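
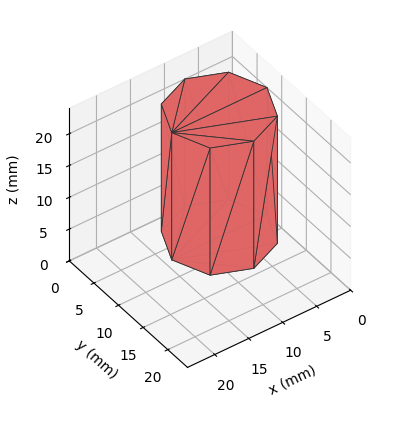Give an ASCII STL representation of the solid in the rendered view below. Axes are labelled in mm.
Reading the render: the shape is a regular 8-sided prism (a cylinder approximated with 8 flat sides), circumscribed radius ≈ 7 mm, height ≈ 20 mm (dimensions read to the nearest mm from the axis ticks). For the STL, each face is triangulated and given an outward normal.

solid part
  facet normal 0.0000 0.0000 -1.0000
    outer loop
      vertex 7.00 14.00 0.00
      vertex 11.95 11.95 0.00
      vertex 14.00 7.00 0.00
    endloop
  endfacet
  facet normal 0.0000 0.0000 -1.0000
    outer loop
      vertex 2.05 11.95 0.00
      vertex 7.00 14.00 0.00
      vertex 14.00 7.00 0.00
    endloop
  endfacet
  facet normal 0.0000 0.0000 -1.0000
    outer loop
      vertex 0.00 7.00 0.00
      vertex 2.05 11.95 0.00
      vertex 14.00 7.00 0.00
    endloop
  endfacet
  facet normal 0.0000 0.0000 -1.0000
    outer loop
      vertex 2.05 2.05 0.00
      vertex 0.00 7.00 0.00
      vertex 14.00 7.00 0.00
    endloop
  endfacet
  facet normal 0.0000 0.0000 -1.0000
    outer loop
      vertex 7.00 0.00 0.00
      vertex 2.05 2.05 0.00
      vertex 14.00 7.00 0.00
    endloop
  endfacet
  facet normal 0.0000 0.0000 -1.0000
    outer loop
      vertex 11.95 2.05 0.00
      vertex 7.00 0.00 0.00
      vertex 14.00 7.00 0.00
    endloop
  endfacet
  facet normal 0.0000 0.0000 1.0000
    outer loop
      vertex 14.00 7.00 20.00
      vertex 11.95 11.95 20.00
      vertex 7.00 14.00 20.00
    endloop
  endfacet
  facet normal 0.0000 0.0000 1.0000
    outer loop
      vertex 14.00 7.00 20.00
      vertex 7.00 14.00 20.00
      vertex 2.05 11.95 20.00
    endloop
  endfacet
  facet normal 0.0000 0.0000 1.0000
    outer loop
      vertex 14.00 7.00 20.00
      vertex 2.05 11.95 20.00
      vertex 0.00 7.00 20.00
    endloop
  endfacet
  facet normal 0.0000 0.0000 1.0000
    outer loop
      vertex 14.00 7.00 20.00
      vertex 0.00 7.00 20.00
      vertex 2.05 2.05 20.00
    endloop
  endfacet
  facet normal 0.0000 0.0000 1.0000
    outer loop
      vertex 14.00 7.00 20.00
      vertex 2.05 2.05 20.00
      vertex 7.00 0.00 20.00
    endloop
  endfacet
  facet normal 0.0000 0.0000 1.0000
    outer loop
      vertex 14.00 7.00 20.00
      vertex 7.00 0.00 20.00
      vertex 11.95 2.05 20.00
    endloop
  endfacet
  facet normal 0.9239 0.3826 0.0000
    outer loop
      vertex 14.00 7.00 0.00
      vertex 11.95 11.95 0.00
      vertex 11.95 11.95 20.00
    endloop
  endfacet
  facet normal 0.9239 0.3826 0.0000
    outer loop
      vertex 14.00 7.00 0.00
      vertex 11.95 11.95 20.00
      vertex 14.00 7.00 20.00
    endloop
  endfacet
  facet normal 0.3826 0.9239 0.0000
    outer loop
      vertex 11.95 11.95 0.00
      vertex 7.00 14.00 0.00
      vertex 7.00 14.00 20.00
    endloop
  endfacet
  facet normal 0.3826 0.9239 0.0000
    outer loop
      vertex 11.95 11.95 0.00
      vertex 7.00 14.00 20.00
      vertex 11.95 11.95 20.00
    endloop
  endfacet
  facet normal -0.3826 0.9239 0.0000
    outer loop
      vertex 7.00 14.00 0.00
      vertex 2.05 11.95 0.00
      vertex 2.05 11.95 20.00
    endloop
  endfacet
  facet normal -0.3826 0.9239 0.0000
    outer loop
      vertex 7.00 14.00 0.00
      vertex 2.05 11.95 20.00
      vertex 7.00 14.00 20.00
    endloop
  endfacet
  facet normal -0.9239 0.3826 0.0000
    outer loop
      vertex 2.05 11.95 0.00
      vertex 0.00 7.00 0.00
      vertex 0.00 7.00 20.00
    endloop
  endfacet
  facet normal -0.9239 0.3826 0.0000
    outer loop
      vertex 2.05 11.95 0.00
      vertex 0.00 7.00 20.00
      vertex 2.05 11.95 20.00
    endloop
  endfacet
  facet normal -0.9239 -0.3826 0.0000
    outer loop
      vertex 0.00 7.00 0.00
      vertex 2.05 2.05 0.00
      vertex 2.05 2.05 20.00
    endloop
  endfacet
  facet normal -0.9239 -0.3826 0.0000
    outer loop
      vertex 0.00 7.00 0.00
      vertex 2.05 2.05 20.00
      vertex 0.00 7.00 20.00
    endloop
  endfacet
  facet normal -0.3826 -0.9239 0.0000
    outer loop
      vertex 2.05 2.05 0.00
      vertex 7.00 0.00 0.00
      vertex 7.00 0.00 20.00
    endloop
  endfacet
  facet normal -0.3826 -0.9239 0.0000
    outer loop
      vertex 2.05 2.05 0.00
      vertex 7.00 0.00 20.00
      vertex 2.05 2.05 20.00
    endloop
  endfacet
  facet normal 0.3826 -0.9239 0.0000
    outer loop
      vertex 7.00 0.00 0.00
      vertex 11.95 2.05 0.00
      vertex 11.95 2.05 20.00
    endloop
  endfacet
  facet normal 0.3826 -0.9239 0.0000
    outer loop
      vertex 7.00 0.00 0.00
      vertex 11.95 2.05 20.00
      vertex 7.00 0.00 20.00
    endloop
  endfacet
  facet normal 0.9239 -0.3826 0.0000
    outer loop
      vertex 11.95 2.05 0.00
      vertex 14.00 7.00 0.00
      vertex 14.00 7.00 20.00
    endloop
  endfacet
  facet normal 0.9239 -0.3826 0.0000
    outer loop
      vertex 11.95 2.05 0.00
      vertex 14.00 7.00 20.00
      vertex 11.95 2.05 20.00
    endloop
  endfacet
endsolid part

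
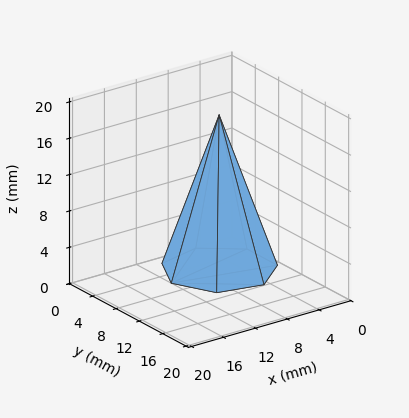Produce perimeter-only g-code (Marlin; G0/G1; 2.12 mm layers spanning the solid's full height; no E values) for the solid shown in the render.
Reading the render: the shape is a regular 7-sided pyramid, base circumscribed radius ≈ 6 mm, apex at z ≈ 17 mm (dimensions read to the nearest mm from the axis ticks). For the g-code, the solid's height is divided into equal slices at the stated Δz and each level perimeter traced with G1 moves after a G0 lift.

; perimeter-only toolpath
G21 ; units = mm
G90 ; absolute positioning
G28 ; home
; layer 1
G0 Z2.12
G0 X11.25 Y6.00
G1 X9.27 Y10.10
G1 X4.83 Y11.12
G1 X1.27 Y8.27
G1 X1.27 Y3.73
G1 X4.83 Y0.88
G1 X9.27 Y1.90
G1 X11.25 Y6.00
; layer 2
G0 Z4.25
G0 X10.50 Y6.00
G1 X8.80 Y9.52
G1 X5.00 Y10.39
G1 X1.94 Y7.95
G1 X1.94 Y4.05
G1 X5.00 Y1.61
G1 X8.80 Y2.48
G1 X10.50 Y6.00
; layer 3
G0 Z6.38
G0 X9.75 Y6.00
G1 X8.34 Y8.93
G1 X5.16 Y9.66
G1 X2.62 Y7.62
G1 X2.62 Y4.38
G1 X5.16 Y2.34
G1 X8.34 Y3.07
G1 X9.75 Y6.00
; layer 4
G0 Z8.50
G0 X9.00 Y6.00
G1 X7.87 Y8.34
G1 X5.33 Y8.93
G1 X3.29 Y7.30
G1 X3.29 Y4.70
G1 X5.33 Y3.08
G1 X7.87 Y3.66
G1 X9.00 Y6.00
; layer 5
G0 Z10.62
G0 X8.25 Y6.00
G1 X7.40 Y7.76
G1 X5.50 Y8.19
G1 X3.97 Y6.97
G1 X3.97 Y5.03
G1 X5.50 Y3.81
G1 X7.40 Y4.24
G1 X8.25 Y6.00
; layer 6
G0 Z12.75
G0 X7.50 Y6.00
G1 X6.94 Y7.17
G1 X5.67 Y7.46
G1 X4.65 Y6.65
G1 X4.65 Y5.35
G1 X5.67 Y4.54
G1 X6.94 Y4.83
G1 X7.50 Y6.00
; layer 7
G0 Z14.88
G0 X6.75 Y6.00
G1 X6.47 Y6.59
G1 X5.83 Y6.73
G1 X5.32 Y6.33
G1 X5.32 Y5.67
G1 X5.83 Y5.27
G1 X6.47 Y5.41
G1 X6.75 Y6.00
M2 ; end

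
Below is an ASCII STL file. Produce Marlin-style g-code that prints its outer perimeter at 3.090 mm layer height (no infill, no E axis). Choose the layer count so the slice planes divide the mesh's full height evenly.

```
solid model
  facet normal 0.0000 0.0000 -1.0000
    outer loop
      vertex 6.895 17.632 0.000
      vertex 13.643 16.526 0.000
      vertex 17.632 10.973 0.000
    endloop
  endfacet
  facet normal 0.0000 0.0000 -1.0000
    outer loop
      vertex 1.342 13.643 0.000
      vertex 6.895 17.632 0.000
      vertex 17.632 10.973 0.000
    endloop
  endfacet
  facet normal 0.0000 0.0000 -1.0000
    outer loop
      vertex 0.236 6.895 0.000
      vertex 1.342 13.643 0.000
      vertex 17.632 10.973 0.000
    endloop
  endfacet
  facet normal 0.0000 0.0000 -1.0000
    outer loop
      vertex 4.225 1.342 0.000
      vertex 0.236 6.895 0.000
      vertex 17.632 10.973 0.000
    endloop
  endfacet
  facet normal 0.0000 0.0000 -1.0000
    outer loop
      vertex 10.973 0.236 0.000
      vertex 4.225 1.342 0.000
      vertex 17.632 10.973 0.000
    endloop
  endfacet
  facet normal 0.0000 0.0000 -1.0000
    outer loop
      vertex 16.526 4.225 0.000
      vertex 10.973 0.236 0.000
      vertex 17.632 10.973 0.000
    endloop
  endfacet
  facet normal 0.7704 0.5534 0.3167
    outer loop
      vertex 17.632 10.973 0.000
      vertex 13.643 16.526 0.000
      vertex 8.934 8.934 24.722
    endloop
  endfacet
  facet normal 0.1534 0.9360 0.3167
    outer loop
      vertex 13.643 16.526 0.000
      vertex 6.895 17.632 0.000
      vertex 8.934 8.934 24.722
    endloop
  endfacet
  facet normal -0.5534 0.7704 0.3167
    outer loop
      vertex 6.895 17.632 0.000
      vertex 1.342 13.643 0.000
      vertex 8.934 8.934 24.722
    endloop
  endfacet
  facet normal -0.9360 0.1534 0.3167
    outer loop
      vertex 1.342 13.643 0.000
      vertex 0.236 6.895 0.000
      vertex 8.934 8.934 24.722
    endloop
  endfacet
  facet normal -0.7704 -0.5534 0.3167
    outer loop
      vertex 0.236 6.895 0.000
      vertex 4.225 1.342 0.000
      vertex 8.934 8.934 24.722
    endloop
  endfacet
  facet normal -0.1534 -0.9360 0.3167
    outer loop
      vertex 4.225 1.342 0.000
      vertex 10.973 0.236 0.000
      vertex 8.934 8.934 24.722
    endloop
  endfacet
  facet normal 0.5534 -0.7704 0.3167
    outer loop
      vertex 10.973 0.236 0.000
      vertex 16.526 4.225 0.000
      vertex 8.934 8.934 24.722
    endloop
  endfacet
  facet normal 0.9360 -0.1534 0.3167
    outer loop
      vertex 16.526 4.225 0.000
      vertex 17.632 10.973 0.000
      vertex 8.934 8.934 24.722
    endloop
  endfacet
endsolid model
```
; perimeter-only toolpath
G21 ; units = mm
G90 ; absolute positioning
G28 ; home
; layer 1
G0 Z3.090
G0 X16.545 Y10.718
G1 X13.054 Y15.577
G1 X7.150 Y16.545
G1 X2.291 Y13.054
G1 X1.323 Y7.150
G1 X4.814 Y2.291
G1 X10.718 Y1.323
G1 X15.577 Y4.814
G1 X16.545 Y10.718
; layer 2
G0 Z6.181
G0 X15.457 Y10.463
G1 X12.466 Y14.628
G1 X7.405 Y15.457
G1 X3.240 Y12.466
G1 X2.410 Y7.405
G1 X5.402 Y3.240
G1 X10.463 Y2.410
G1 X14.628 Y5.402
G1 X15.457 Y10.463
; layer 3
G0 Z9.271
G0 X14.370 Y10.208
G1 X11.877 Y13.679
G1 X7.660 Y14.370
G1 X4.189 Y11.877
G1 X3.498 Y7.660
G1 X5.991 Y4.189
G1 X10.208 Y3.498
G1 X13.679 Y5.991
G1 X14.370 Y10.208
; layer 4
G0 Z12.361
G0 X13.283 Y9.954
G1 X11.288 Y12.730
G1 X7.914 Y13.283
G1 X5.138 Y11.288
G1 X4.585 Y7.914
G1 X6.579 Y5.138
G1 X9.954 Y4.585
G1 X12.730 Y6.579
G1 X13.283 Y9.954
; layer 5
G0 Z15.451
G0 X12.196 Y9.699
G1 X10.700 Y11.781
G1 X8.169 Y12.196
G1 X6.087 Y10.700
G1 X5.672 Y8.169
G1 X7.168 Y6.087
G1 X9.699 Y5.672
G1 X11.781 Y7.168
G1 X12.196 Y9.699
; layer 6
G0 Z18.541
G0 X11.108 Y9.444
G1 X10.111 Y10.832
G1 X8.424 Y11.108
G1 X7.036 Y10.111
G1 X6.759 Y8.424
G1 X7.757 Y7.036
G1 X9.444 Y6.759
G1 X10.832 Y7.757
G1 X11.108 Y9.444
; layer 7
G0 Z21.632
G0 X10.021 Y9.189
G1 X9.523 Y9.883
G1 X8.679 Y10.021
G1 X7.985 Y9.523
G1 X7.847 Y8.679
G1 X8.345 Y7.985
G1 X9.189 Y7.847
G1 X9.883 Y8.345
G1 X10.021 Y9.189
M2 ; end

The solid is a regular 8-sided pyramid, base circumscribed radius ≈ 8.93 mm, apex at z ≈ 24.7 mm. Slicing at Δz = 3.090 mm — 8 equal slices spanning the solid's height, so layer i sits at z = i·h/8 — gives 7 non-empty perimeters. Each is a 8-segment closed polygon; G0 lifts to the layer z and rapids to the start vertex, then G1 traces the edges. The cross-section shrinks linearly with z (the slice at the apex is degenerate and omitted).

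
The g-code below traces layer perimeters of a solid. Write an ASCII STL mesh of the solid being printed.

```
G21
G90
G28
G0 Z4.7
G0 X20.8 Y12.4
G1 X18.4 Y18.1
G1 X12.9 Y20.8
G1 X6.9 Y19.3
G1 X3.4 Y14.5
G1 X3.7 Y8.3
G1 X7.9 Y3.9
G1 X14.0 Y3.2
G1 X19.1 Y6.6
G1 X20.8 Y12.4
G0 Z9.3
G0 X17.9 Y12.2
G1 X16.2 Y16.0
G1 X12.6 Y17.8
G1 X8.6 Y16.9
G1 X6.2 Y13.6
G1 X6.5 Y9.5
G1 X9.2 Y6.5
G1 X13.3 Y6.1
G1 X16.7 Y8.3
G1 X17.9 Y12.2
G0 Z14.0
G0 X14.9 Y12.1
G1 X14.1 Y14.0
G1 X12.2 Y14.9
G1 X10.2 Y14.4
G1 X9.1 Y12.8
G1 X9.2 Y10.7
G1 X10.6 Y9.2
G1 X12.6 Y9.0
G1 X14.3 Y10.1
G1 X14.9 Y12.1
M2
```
solid part
  facet normal 0.0000 0.0000 -1.0000
    outer loop
      vertex 13.2 23.7 0.0
      vertex 20.5 20.1 0.0
      vertex 23.8 12.6 0.0
    endloop
  endfacet
  facet normal 0.0000 0.0000 -1.0000
    outer loop
      vertex 5.3 21.8 0.0
      vertex 13.2 23.7 0.0
      vertex 23.8 12.6 0.0
    endloop
  endfacet
  facet normal 0.0000 0.0000 -1.0000
    outer loop
      vertex 0.5 15.3 0.0
      vertex 5.3 21.8 0.0
      vertex 23.8 12.6 0.0
    endloop
  endfacet
  facet normal 0.0000 0.0000 -1.0000
    outer loop
      vertex 1.0 7.1 0.0
      vertex 0.5 15.3 0.0
      vertex 23.8 12.6 0.0
    endloop
  endfacet
  facet normal 0.0000 0.0000 -1.0000
    outer loop
      vertex 6.6 1.2 0.0
      vertex 1.0 7.1 0.0
      vertex 23.8 12.6 0.0
    endloop
  endfacet
  facet normal 0.0000 0.0000 -1.0000
    outer loop
      vertex 14.7 0.3 0.0
      vertex 6.6 1.2 0.0
      vertex 23.8 12.6 0.0
    endloop
  endfacet
  facet normal 0.0000 0.0000 -1.0000
    outer loop
      vertex 21.5 4.8 0.0
      vertex 14.7 0.3 0.0
      vertex 23.8 12.6 0.0
    endloop
  endfacet
  facet normal 0.7857 0.3457 0.5129
    outer loop
      vertex 23.8 12.6 0.0
      vertex 20.5 20.1 0.0
      vertex 11.9 11.9 18.7
    endloop
  endfacet
  facet normal 0.3798 0.7702 0.5124
    outer loop
      vertex 20.5 20.1 0.0
      vertex 13.2 23.7 0.0
      vertex 11.9 11.9 18.7
    endloop
  endfacet
  facet normal -0.2008 0.8347 0.5128
    outer loop
      vertex 13.2 23.7 0.0
      vertex 5.3 21.8 0.0
      vertex 11.9 11.9 18.7
    endloop
  endfacet
  facet normal -0.6903 0.5097 0.5135
    outer loop
      vertex 5.3 21.8 0.0
      vertex 0.5 15.3 0.0
      vertex 11.9 11.9 18.7
    endloop
  endfacet
  facet normal -0.8569 -0.0522 0.5129
    outer loop
      vertex 0.5 15.3 0.0
      vertex 1.0 7.1 0.0
      vertex 11.9 11.9 18.7
    endloop
  endfacet
  facet normal -0.6221 -0.5905 0.5142
    outer loop
      vertex 1.0 7.1 0.0
      vertex 6.6 1.2 0.0
      vertex 11.9 11.9 18.7
    endloop
  endfacet
  facet normal -0.0947 -0.8523 0.5145
    outer loop
      vertex 6.6 1.2 0.0
      vertex 14.7 0.3 0.0
      vertex 11.9 11.9 18.7
    endloop
  endfacet
  facet normal 0.4732 -0.7151 0.5145
    outer loop
      vertex 14.7 0.3 0.0
      vertex 21.5 4.8 0.0
      vertex 11.9 11.9 18.7
    endloop
  endfacet
  facet normal 0.8226 -0.2425 0.5144
    outer loop
      vertex 21.5 4.8 0.0
      vertex 23.8 12.6 0.0
      vertex 11.9 11.9 18.7
    endloop
  endfacet
endsolid part

The G0 Z moves step by Δz≈4.7 mm. The G1 loops shrink linearly with z, so the solid tapers from its base footprint up to z≈18.7. Closing with a flat bottom cap and the tapered top and triangulating gives 16 facets — a regular 9-sided pyramid, base circumscribed radius ≈ 11.9 mm, apex at z ≈ 18.7 mm.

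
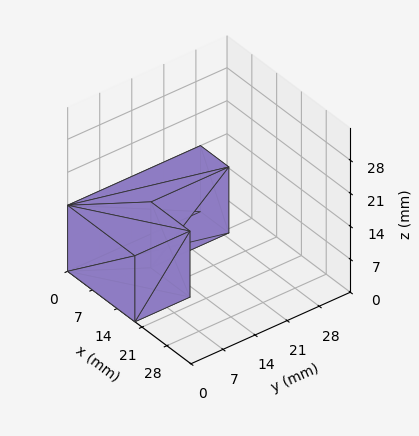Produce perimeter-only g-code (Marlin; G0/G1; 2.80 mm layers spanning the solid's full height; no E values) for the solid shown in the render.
Reading the render: the shape is an L-shaped prism: outer 19 × 29 mm, arm thicknesses ≈ 12 mm (horizontal) and 8 mm (vertical), extruded 14 mm in z (dimensions read to the nearest mm from the axis ticks). For the g-code, the solid's height is divided into equal slices at the stated Δz and each level perimeter traced with G1 moves after a G0 lift.

; perimeter-only toolpath
G21 ; units = mm
G90 ; absolute positioning
G28 ; home
; layer 1
G0 Z2.80
G0 X0.00 Y0.00
G1 X19.00 Y0.00
G1 X19.00 Y12.00
G1 X8.00 Y12.00
G1 X8.00 Y29.00
G1 X0.00 Y29.00
G1 X0.00 Y0.00
; layer 2
G0 Z5.60
G0 X0.00 Y0.00
G1 X19.00 Y0.00
G1 X19.00 Y12.00
G1 X8.00 Y12.00
G1 X8.00 Y29.00
G1 X0.00 Y29.00
G1 X0.00 Y0.00
; layer 3
G0 Z8.40
G0 X0.00 Y0.00
G1 X19.00 Y0.00
G1 X19.00 Y12.00
G1 X8.00 Y12.00
G1 X8.00 Y29.00
G1 X0.00 Y29.00
G1 X0.00 Y0.00
; layer 4
G0 Z11.20
G0 X0.00 Y0.00
G1 X19.00 Y0.00
G1 X19.00 Y12.00
G1 X8.00 Y12.00
G1 X8.00 Y29.00
G1 X0.00 Y29.00
G1 X0.00 Y0.00
; layer 5
G0 Z14.00
G0 X0.00 Y0.00
G1 X19.00 Y0.00
G1 X19.00 Y12.00
G1 X8.00 Y12.00
G1 X8.00 Y29.00
G1 X0.00 Y29.00
G1 X0.00 Y0.00
M2 ; end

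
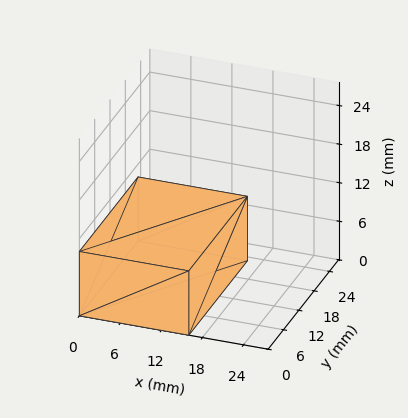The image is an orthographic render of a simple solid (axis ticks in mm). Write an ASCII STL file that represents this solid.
Reading the render: the shape is a rectangular box, roughly 16 × 23 mm footprint and 10 mm tall (dimensions read to the nearest mm from the axis ticks). For the STL, each face is triangulated and given an outward normal.

solid part
  facet normal 0.0000 0.0000 -1.0000
    outer loop
      vertex 16.000 23.000 0.000
      vertex 16.000 0.000 0.000
      vertex 0.000 0.000 0.000
    endloop
  endfacet
  facet normal 0.0000 0.0000 -1.0000
    outer loop
      vertex 0.000 23.000 0.000
      vertex 16.000 23.000 0.000
      vertex 0.000 0.000 0.000
    endloop
  endfacet
  facet normal 0.0000 0.0000 1.0000
    outer loop
      vertex 0.000 0.000 10.000
      vertex 16.000 0.000 10.000
      vertex 16.000 23.000 10.000
    endloop
  endfacet
  facet normal 0.0000 0.0000 1.0000
    outer loop
      vertex 0.000 0.000 10.000
      vertex 16.000 23.000 10.000
      vertex 0.000 23.000 10.000
    endloop
  endfacet
  facet normal 0.0000 -1.0000 0.0000
    outer loop
      vertex 0.000 0.000 0.000
      vertex 16.000 0.000 0.000
      vertex 16.000 0.000 10.000
    endloop
  endfacet
  facet normal 0.0000 -1.0000 0.0000
    outer loop
      vertex 0.000 0.000 0.000
      vertex 16.000 0.000 10.000
      vertex 0.000 0.000 10.000
    endloop
  endfacet
  facet normal 0.0000 1.0000 0.0000
    outer loop
      vertex 16.000 23.000 10.000
      vertex 16.000 23.000 0.000
      vertex 0.000 23.000 0.000
    endloop
  endfacet
  facet normal 0.0000 1.0000 0.0000
    outer loop
      vertex 0.000 23.000 10.000
      vertex 16.000 23.000 10.000
      vertex 0.000 23.000 0.000
    endloop
  endfacet
  facet normal -1.0000 0.0000 0.0000
    outer loop
      vertex 0.000 23.000 10.000
      vertex 0.000 23.000 0.000
      vertex 0.000 0.000 0.000
    endloop
  endfacet
  facet normal -1.0000 0.0000 0.0000
    outer loop
      vertex 0.000 0.000 10.000
      vertex 0.000 23.000 10.000
      vertex 0.000 0.000 0.000
    endloop
  endfacet
  facet normal 1.0000 0.0000 0.0000
    outer loop
      vertex 16.000 0.000 0.000
      vertex 16.000 23.000 0.000
      vertex 16.000 23.000 10.000
    endloop
  endfacet
  facet normal 1.0000 0.0000 0.0000
    outer loop
      vertex 16.000 0.000 0.000
      vertex 16.000 23.000 10.000
      vertex 16.000 0.000 10.000
    endloop
  endfacet
endsolid part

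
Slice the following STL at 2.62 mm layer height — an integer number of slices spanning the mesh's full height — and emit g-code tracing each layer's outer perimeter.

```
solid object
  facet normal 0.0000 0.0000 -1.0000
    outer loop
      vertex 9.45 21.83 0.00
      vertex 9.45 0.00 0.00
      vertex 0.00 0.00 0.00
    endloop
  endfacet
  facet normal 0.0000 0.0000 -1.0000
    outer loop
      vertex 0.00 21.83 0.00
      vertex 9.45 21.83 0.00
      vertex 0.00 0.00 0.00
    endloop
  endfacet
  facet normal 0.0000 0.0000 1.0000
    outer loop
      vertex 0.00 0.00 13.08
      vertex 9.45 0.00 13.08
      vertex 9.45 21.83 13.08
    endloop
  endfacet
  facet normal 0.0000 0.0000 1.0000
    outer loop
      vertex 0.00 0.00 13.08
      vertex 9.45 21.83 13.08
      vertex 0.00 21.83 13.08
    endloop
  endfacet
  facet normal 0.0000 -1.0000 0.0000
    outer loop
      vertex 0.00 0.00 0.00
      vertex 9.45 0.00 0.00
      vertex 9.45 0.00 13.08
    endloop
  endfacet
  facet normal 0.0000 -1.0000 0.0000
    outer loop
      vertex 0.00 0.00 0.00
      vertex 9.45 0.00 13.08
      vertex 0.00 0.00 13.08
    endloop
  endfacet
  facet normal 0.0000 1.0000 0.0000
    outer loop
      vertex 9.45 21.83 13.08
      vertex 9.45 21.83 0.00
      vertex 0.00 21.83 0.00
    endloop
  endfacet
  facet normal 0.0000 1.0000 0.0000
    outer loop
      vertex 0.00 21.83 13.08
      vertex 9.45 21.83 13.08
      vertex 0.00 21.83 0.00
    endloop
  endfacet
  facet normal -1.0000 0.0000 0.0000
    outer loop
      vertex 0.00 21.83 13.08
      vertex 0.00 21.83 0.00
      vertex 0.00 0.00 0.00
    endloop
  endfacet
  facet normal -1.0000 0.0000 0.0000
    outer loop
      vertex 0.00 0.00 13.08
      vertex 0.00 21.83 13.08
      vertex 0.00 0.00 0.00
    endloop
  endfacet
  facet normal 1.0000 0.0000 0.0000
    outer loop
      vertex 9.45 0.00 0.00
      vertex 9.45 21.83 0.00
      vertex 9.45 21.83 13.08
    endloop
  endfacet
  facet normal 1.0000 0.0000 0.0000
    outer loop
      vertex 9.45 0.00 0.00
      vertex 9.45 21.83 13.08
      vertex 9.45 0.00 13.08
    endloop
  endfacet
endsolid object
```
; perimeter-only toolpath
G21 ; units = mm
G90 ; absolute positioning
G28 ; home
; layer 1
G0 Z2.62
G0 X0.00 Y0.00
G1 X9.45 Y0.00
G1 X9.45 Y21.83
G1 X0.00 Y21.83
G1 X0.00 Y0.00
; layer 2
G0 Z5.23
G0 X0.00 Y0.00
G1 X9.45 Y0.00
G1 X9.45 Y21.83
G1 X0.00 Y21.83
G1 X0.00 Y0.00
; layer 3
G0 Z7.85
G0 X0.00 Y0.00
G1 X9.45 Y0.00
G1 X9.45 Y21.83
G1 X0.00 Y21.83
G1 X0.00 Y0.00
; layer 4
G0 Z10.46
G0 X0.00 Y0.00
G1 X9.45 Y0.00
G1 X9.45 Y21.83
G1 X0.00 Y21.83
G1 X0.00 Y0.00
; layer 5
G0 Z13.08
G0 X0.00 Y0.00
G1 X9.45 Y0.00
G1 X9.45 Y21.83
G1 X0.00 Y21.83
G1 X0.00 Y0.00
M2 ; end

The solid is a rectangular box, roughly 9.45 × 21.8 mm footprint and 13.1 mm tall. Slicing at Δz = 2.62 mm — 5 equal slices spanning the solid's height, so layer i sits at z = i·h/5 — gives 5 non-empty perimeters. Each is a 4-segment closed polygon; G0 lifts to the layer z and rapids to the start vertex, then G1 traces the edges.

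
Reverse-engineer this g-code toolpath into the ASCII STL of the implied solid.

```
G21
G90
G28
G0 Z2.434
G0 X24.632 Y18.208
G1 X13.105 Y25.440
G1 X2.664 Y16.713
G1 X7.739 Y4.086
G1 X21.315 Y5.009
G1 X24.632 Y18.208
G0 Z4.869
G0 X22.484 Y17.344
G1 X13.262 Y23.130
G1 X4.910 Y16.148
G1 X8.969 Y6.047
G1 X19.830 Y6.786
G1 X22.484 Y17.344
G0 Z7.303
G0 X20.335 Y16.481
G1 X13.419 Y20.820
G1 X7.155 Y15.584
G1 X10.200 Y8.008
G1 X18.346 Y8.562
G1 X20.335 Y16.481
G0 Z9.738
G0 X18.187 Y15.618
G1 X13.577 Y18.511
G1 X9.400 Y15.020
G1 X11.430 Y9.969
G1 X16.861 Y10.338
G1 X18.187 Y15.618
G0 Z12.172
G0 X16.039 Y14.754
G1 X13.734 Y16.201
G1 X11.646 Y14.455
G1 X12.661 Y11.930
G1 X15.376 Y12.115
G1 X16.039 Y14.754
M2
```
solid part
  facet normal 0.0000 0.0000 -1.0000
    outer loop
      vertex 0.419 17.277 0.000
      vertex 12.948 27.750 0.000
      vertex 26.780 19.071 0.000
    endloop
  endfacet
  facet normal 0.0000 0.0000 -1.0000
    outer loop
      vertex 6.508 2.125 0.000
      vertex 0.419 17.277 0.000
      vertex 26.780 19.071 0.000
    endloop
  endfacet
  facet normal 0.0000 0.0000 -1.0000
    outer loop
      vertex 22.800 3.233 0.000
      vertex 6.508 2.125 0.000
      vertex 26.780 19.071 0.000
    endloop
  endfacet
  facet normal 0.4212 0.6714 0.6098
    outer loop
      vertex 26.780 19.071 0.000
      vertex 12.948 27.750 0.000
      vertex 13.891 13.891 14.607
    endloop
  endfacet
  facet normal -0.5083 0.6081 0.6098
    outer loop
      vertex 12.948 27.750 0.000
      vertex 0.419 17.277 0.000
      vertex 13.891 13.891 14.607
    endloop
  endfacet
  facet normal -0.7354 -0.2955 0.6098
    outer loop
      vertex 0.419 17.277 0.000
      vertex 6.508 2.125 0.000
      vertex 13.891 13.891 14.607
    endloop
  endfacet
  facet normal 0.0538 -0.7908 0.6098
    outer loop
      vertex 6.508 2.125 0.000
      vertex 22.800 3.233 0.000
      vertex 13.891 13.891 14.607
    endloop
  endfacet
  facet normal 0.7687 -0.1932 0.6098
    outer loop
      vertex 22.800 3.233 0.000
      vertex 26.780 19.071 0.000
      vertex 13.891 13.891 14.607
    endloop
  endfacet
endsolid part

The G0 Z moves step by Δz≈2.434 mm. The G1 loops shrink linearly with z, so the solid tapers from its base footprint up to z≈14.6. Closing with a flat bottom cap and the tapered top and triangulating gives 8 facets — a regular 5-sided pyramid, base circumscribed radius ≈ 13.9 mm, apex at z ≈ 14.6 mm.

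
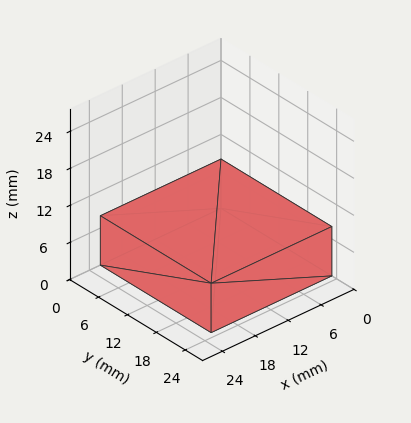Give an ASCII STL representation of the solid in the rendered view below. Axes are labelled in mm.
Reading the render: the shape is a rectangular box, roughly 22 × 23 mm footprint and 8 mm tall (dimensions read to the nearest mm from the axis ticks). For the STL, each face is triangulated and given an outward normal.

solid part
  facet normal 0.0000 0.0000 -1.0000
    outer loop
      vertex 22.0 23.0 0.0
      vertex 22.0 0.0 0.0
      vertex 0.0 0.0 0.0
    endloop
  endfacet
  facet normal 0.0000 0.0000 -1.0000
    outer loop
      vertex 0.0 23.0 0.0
      vertex 22.0 23.0 0.0
      vertex 0.0 0.0 0.0
    endloop
  endfacet
  facet normal 0.0000 0.0000 1.0000
    outer loop
      vertex 0.0 0.0 8.0
      vertex 22.0 0.0 8.0
      vertex 22.0 23.0 8.0
    endloop
  endfacet
  facet normal 0.0000 0.0000 1.0000
    outer loop
      vertex 0.0 0.0 8.0
      vertex 22.0 23.0 8.0
      vertex 0.0 23.0 8.0
    endloop
  endfacet
  facet normal 0.0000 -1.0000 0.0000
    outer loop
      vertex 0.0 0.0 0.0
      vertex 22.0 0.0 0.0
      vertex 22.0 0.0 8.0
    endloop
  endfacet
  facet normal 0.0000 -1.0000 0.0000
    outer loop
      vertex 0.0 0.0 0.0
      vertex 22.0 0.0 8.0
      vertex 0.0 0.0 8.0
    endloop
  endfacet
  facet normal 0.0000 1.0000 0.0000
    outer loop
      vertex 22.0 23.0 8.0
      vertex 22.0 23.0 0.0
      vertex 0.0 23.0 0.0
    endloop
  endfacet
  facet normal 0.0000 1.0000 0.0000
    outer loop
      vertex 0.0 23.0 8.0
      vertex 22.0 23.0 8.0
      vertex 0.0 23.0 0.0
    endloop
  endfacet
  facet normal -1.0000 0.0000 0.0000
    outer loop
      vertex 0.0 23.0 8.0
      vertex 0.0 23.0 0.0
      vertex 0.0 0.0 0.0
    endloop
  endfacet
  facet normal -1.0000 0.0000 0.0000
    outer loop
      vertex 0.0 0.0 8.0
      vertex 0.0 23.0 8.0
      vertex 0.0 0.0 0.0
    endloop
  endfacet
  facet normal 1.0000 0.0000 0.0000
    outer loop
      vertex 22.0 0.0 0.0
      vertex 22.0 23.0 0.0
      vertex 22.0 23.0 8.0
    endloop
  endfacet
  facet normal 1.0000 0.0000 0.0000
    outer loop
      vertex 22.0 0.0 0.0
      vertex 22.0 23.0 8.0
      vertex 22.0 0.0 8.0
    endloop
  endfacet
endsolid part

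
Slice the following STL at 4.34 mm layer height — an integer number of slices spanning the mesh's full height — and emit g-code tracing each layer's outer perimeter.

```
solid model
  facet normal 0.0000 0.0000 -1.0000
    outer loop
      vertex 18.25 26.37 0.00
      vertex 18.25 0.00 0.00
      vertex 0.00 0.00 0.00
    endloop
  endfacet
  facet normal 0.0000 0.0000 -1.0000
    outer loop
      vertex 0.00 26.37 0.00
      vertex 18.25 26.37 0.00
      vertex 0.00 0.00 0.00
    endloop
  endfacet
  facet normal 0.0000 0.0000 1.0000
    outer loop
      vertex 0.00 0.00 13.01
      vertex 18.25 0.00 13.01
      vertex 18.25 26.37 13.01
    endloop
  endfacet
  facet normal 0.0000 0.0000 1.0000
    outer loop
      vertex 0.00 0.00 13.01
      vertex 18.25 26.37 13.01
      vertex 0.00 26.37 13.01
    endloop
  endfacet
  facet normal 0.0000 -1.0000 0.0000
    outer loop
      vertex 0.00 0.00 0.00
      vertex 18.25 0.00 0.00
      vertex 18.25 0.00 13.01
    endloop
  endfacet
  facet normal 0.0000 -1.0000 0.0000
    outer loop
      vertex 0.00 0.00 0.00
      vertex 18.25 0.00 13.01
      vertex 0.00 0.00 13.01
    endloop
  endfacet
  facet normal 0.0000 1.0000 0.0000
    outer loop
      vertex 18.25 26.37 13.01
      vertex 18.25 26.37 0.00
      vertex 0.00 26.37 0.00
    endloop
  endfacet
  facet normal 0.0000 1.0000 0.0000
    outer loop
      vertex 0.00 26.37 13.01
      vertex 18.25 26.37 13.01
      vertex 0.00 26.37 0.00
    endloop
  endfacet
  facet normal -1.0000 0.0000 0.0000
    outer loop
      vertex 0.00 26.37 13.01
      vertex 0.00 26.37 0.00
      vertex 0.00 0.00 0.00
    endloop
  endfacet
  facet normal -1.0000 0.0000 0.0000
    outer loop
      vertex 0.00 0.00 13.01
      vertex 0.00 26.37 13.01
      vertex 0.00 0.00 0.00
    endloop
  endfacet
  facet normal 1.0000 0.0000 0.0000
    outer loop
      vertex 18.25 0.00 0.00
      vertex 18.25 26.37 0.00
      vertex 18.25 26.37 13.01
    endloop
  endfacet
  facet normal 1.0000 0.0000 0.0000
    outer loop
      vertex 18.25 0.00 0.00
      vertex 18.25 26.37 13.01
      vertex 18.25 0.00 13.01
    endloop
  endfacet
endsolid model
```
; perimeter-only toolpath
G21 ; units = mm
G90 ; absolute positioning
G28 ; home
; layer 1
G0 Z4.34
G0 X0.00 Y0.00
G1 X18.25 Y0.00
G1 X18.25 Y26.37
G1 X0.00 Y26.37
G1 X0.00 Y0.00
; layer 2
G0 Z8.67
G0 X0.00 Y0.00
G1 X18.25 Y0.00
G1 X18.25 Y26.37
G1 X0.00 Y26.37
G1 X0.00 Y0.00
; layer 3
G0 Z13.01
G0 X0.00 Y0.00
G1 X18.25 Y0.00
G1 X18.25 Y26.37
G1 X0.00 Y26.37
G1 X0.00 Y0.00
M2 ; end

The solid is a rectangular box, roughly 18.2 × 26.4 mm footprint and 13 mm tall. Slicing at Δz = 4.34 mm — 3 equal slices spanning the solid's height, so layer i sits at z = i·h/3 — gives 3 non-empty perimeters. Each is a 4-segment closed polygon; G0 lifts to the layer z and rapids to the start vertex, then G1 traces the edges.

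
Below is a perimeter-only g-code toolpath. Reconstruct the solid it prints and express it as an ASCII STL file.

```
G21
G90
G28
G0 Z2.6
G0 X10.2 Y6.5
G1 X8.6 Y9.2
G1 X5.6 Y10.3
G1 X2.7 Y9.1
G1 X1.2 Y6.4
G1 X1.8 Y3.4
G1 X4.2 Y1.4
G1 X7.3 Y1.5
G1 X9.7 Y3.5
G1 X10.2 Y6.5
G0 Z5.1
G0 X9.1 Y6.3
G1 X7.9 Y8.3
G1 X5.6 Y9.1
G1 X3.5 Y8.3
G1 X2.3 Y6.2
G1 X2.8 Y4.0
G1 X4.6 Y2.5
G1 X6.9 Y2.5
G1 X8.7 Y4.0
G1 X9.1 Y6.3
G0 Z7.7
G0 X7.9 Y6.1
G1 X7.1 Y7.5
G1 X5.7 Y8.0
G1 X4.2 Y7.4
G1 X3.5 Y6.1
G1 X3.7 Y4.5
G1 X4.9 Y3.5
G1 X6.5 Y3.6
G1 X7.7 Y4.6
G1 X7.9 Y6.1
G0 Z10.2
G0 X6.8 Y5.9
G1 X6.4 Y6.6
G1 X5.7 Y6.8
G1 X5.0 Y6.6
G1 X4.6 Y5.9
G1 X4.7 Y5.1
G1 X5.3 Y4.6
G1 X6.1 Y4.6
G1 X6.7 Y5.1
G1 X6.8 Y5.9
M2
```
solid part
  facet normal 0.0000 0.0000 -1.0000
    outer loop
      vertex 5.6 11.4 0.0
      vertex 9.3 10.1 0.0
      vertex 11.3 6.7 0.0
    endloop
  endfacet
  facet normal 0.0000 0.0000 -1.0000
    outer loop
      vertex 2.0 10.0 0.0
      vertex 5.6 11.4 0.0
      vertex 11.3 6.7 0.0
    endloop
  endfacet
  facet normal 0.0000 0.0000 -1.0000
    outer loop
      vertex 0.1 6.6 0.0
      vertex 2.0 10.0 0.0
      vertex 11.3 6.7 0.0
    endloop
  endfacet
  facet normal 0.0000 0.0000 -1.0000
    outer loop
      vertex 0.8 2.8 0.0
      vertex 0.1 6.6 0.0
      vertex 11.3 6.7 0.0
    endloop
  endfacet
  facet normal 0.0000 0.0000 -1.0000
    outer loop
      vertex 3.8 0.3 0.0
      vertex 0.8 2.8 0.0
      vertex 11.3 6.7 0.0
    endloop
  endfacet
  facet normal 0.0000 0.0000 -1.0000
    outer loop
      vertex 7.7 0.4 0.0
      vertex 3.8 0.3 0.0
      vertex 11.3 6.7 0.0
    endloop
  endfacet
  facet normal 0.0000 0.0000 -1.0000
    outer loop
      vertex 10.7 2.9 0.0
      vertex 7.7 0.4 0.0
      vertex 11.3 6.7 0.0
    endloop
  endfacet
  facet normal 0.7956 0.4680 0.3846
    outer loop
      vertex 11.3 6.7 0.0
      vertex 9.3 10.1 0.0
      vertex 5.7 5.7 12.8
    endloop
  endfacet
  facet normal 0.3059 0.8706 0.3853
    outer loop
      vertex 9.3 10.1 0.0
      vertex 5.6 11.4 0.0
      vertex 5.7 5.7 12.8
    endloop
  endfacet
  facet normal -0.3344 0.8599 0.3856
    outer loop
      vertex 5.6 11.4 0.0
      vertex 2.0 10.0 0.0
      vertex 5.7 5.7 12.8
    endloop
  endfacet
  facet normal -0.8059 0.4504 0.3843
    outer loop
      vertex 2.0 10.0 0.0
      vertex 0.1 6.6 0.0
      vertex 5.7 5.7 12.8
    endloop
  endfacet
  facet normal -0.9075 -0.1672 0.3853
    outer loop
      vertex 0.1 6.6 0.0
      vertex 0.8 2.8 0.0
      vertex 5.7 5.7 12.8
    endloop
  endfacet
  facet normal -0.5904 -0.7085 0.3865
    outer loop
      vertex 0.8 2.8 0.0
      vertex 3.8 0.3 0.0
      vertex 5.7 5.7 12.8
    endloop
  endfacet
  facet normal 0.0237 -0.9224 0.3856
    outer loop
      vertex 3.8 0.3 0.0
      vertex 7.7 0.4 0.0
      vertex 5.7 5.7 12.8
    endloop
  endfacet
  facet normal 0.5906 -0.7088 0.3858
    outer loop
      vertex 7.7 0.4 0.0
      vertex 10.7 2.9 0.0
      vertex 5.7 5.7 12.8
    endloop
  endfacet
  facet normal 0.9107 -0.1438 0.3872
    outer loop
      vertex 10.7 2.9 0.0
      vertex 11.3 6.7 0.0
      vertex 5.7 5.7 12.8
    endloop
  endfacet
endsolid part

The G0 Z moves step by Δz≈2.6 mm. The G1 loops shrink linearly with z, so the solid tapers from its base footprint up to z≈12.8. Closing with a flat bottom cap and the tapered top and triangulating gives 16 facets — a regular 9-sided pyramid, base circumscribed radius ≈ 5.7 mm, apex at z ≈ 12.8 mm.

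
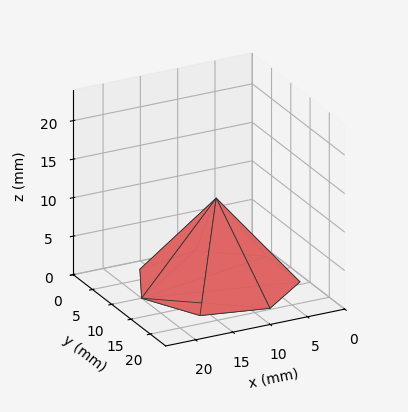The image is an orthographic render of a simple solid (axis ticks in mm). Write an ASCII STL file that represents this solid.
Reading the render: the shape is a regular 7-sided pyramid, base circumscribed radius ≈ 10 mm, apex at z ≈ 11 mm (dimensions read to the nearest mm from the axis ticks). For the STL, each face is triangulated and given an outward normal.

solid part
  facet normal 0.0000 0.0000 -1.0000
    outer loop
      vertex 7.8 19.7 0.0
      vertex 16.2 17.8 0.0
      vertex 20.0 10.0 0.0
    endloop
  endfacet
  facet normal 0.0000 0.0000 -1.0000
    outer loop
      vertex 1.0 14.3 0.0
      vertex 7.8 19.7 0.0
      vertex 20.0 10.0 0.0
    endloop
  endfacet
  facet normal 0.0000 0.0000 -1.0000
    outer loop
      vertex 1.0 5.7 0.0
      vertex 1.0 14.3 0.0
      vertex 20.0 10.0 0.0
    endloop
  endfacet
  facet normal 0.0000 0.0000 -1.0000
    outer loop
      vertex 7.8 0.3 0.0
      vertex 1.0 5.7 0.0
      vertex 20.0 10.0 0.0
    endloop
  endfacet
  facet normal 0.0000 0.0000 -1.0000
    outer loop
      vertex 16.2 2.2 0.0
      vertex 7.8 0.3 0.0
      vertex 20.0 10.0 0.0
    endloop
  endfacet
  facet normal 0.6961 0.3391 0.6328
    outer loop
      vertex 20.0 10.0 0.0
      vertex 16.2 17.8 0.0
      vertex 10.0 10.0 11.0
    endloop
  endfacet
  facet normal 0.1709 0.7557 0.6322
    outer loop
      vertex 16.2 17.8 0.0
      vertex 7.8 19.7 0.0
      vertex 10.0 10.0 11.0
    endloop
  endfacet
  facet normal -0.4821 0.6071 0.6317
    outer loop
      vertex 7.8 19.7 0.0
      vertex 1.0 14.3 0.0
      vertex 10.0 10.0 11.0
    endloop
  endfacet
  facet normal -0.7740 0.0000 0.6332
    outer loop
      vertex 1.0 14.3 0.0
      vertex 1.0 5.7 0.0
      vertex 10.0 10.0 11.0
    endloop
  endfacet
  facet normal -0.4821 -0.6071 0.6317
    outer loop
      vertex 1.0 5.7 0.0
      vertex 7.8 0.3 0.0
      vertex 10.0 10.0 11.0
    endloop
  endfacet
  facet normal 0.1709 -0.7557 0.6322
    outer loop
      vertex 7.8 0.3 0.0
      vertex 16.2 2.2 0.0
      vertex 10.0 10.0 11.0
    endloop
  endfacet
  facet normal 0.6961 -0.3391 0.6328
    outer loop
      vertex 16.2 2.2 0.0
      vertex 20.0 10.0 0.0
      vertex 10.0 10.0 11.0
    endloop
  endfacet
endsolid part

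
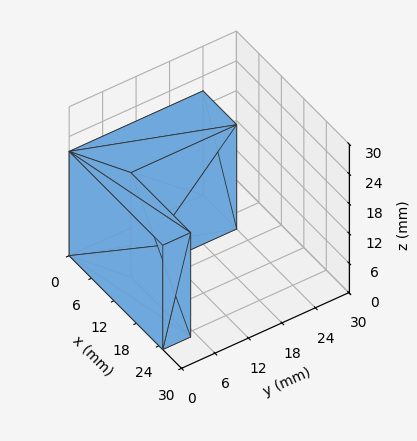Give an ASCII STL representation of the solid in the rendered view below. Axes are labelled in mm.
Reading the render: the shape is an L-shaped prism: outer 25 × 24 mm, arm thicknesses ≈ 5 mm (horizontal) and 9 mm (vertical), extruded 21 mm in z (dimensions read to the nearest mm from the axis ticks). For the STL, each face is triangulated and given an outward normal.

solid part
  facet normal 0.0000 0.0000 -1.0000
    outer loop
      vertex 25.000 5.000 0.000
      vertex 25.000 0.000 0.000
      vertex 0.000 0.000 0.000
    endloop
  endfacet
  facet normal 0.0000 0.0000 -1.0000
    outer loop
      vertex 9.000 5.000 0.000
      vertex 25.000 5.000 0.000
      vertex 0.000 0.000 0.000
    endloop
  endfacet
  facet normal 0.0000 0.0000 -1.0000
    outer loop
      vertex 9.000 24.000 0.000
      vertex 9.000 5.000 0.000
      vertex 0.000 0.000 0.000
    endloop
  endfacet
  facet normal 0.0000 0.0000 -1.0000
    outer loop
      vertex 0.000 24.000 0.000
      vertex 9.000 24.000 0.000
      vertex 0.000 0.000 0.000
    endloop
  endfacet
  facet normal 0.0000 0.0000 1.0000
    outer loop
      vertex 0.000 0.000 21.000
      vertex 25.000 0.000 21.000
      vertex 25.000 5.000 21.000
    endloop
  endfacet
  facet normal 0.0000 0.0000 1.0000
    outer loop
      vertex 0.000 0.000 21.000
      vertex 25.000 5.000 21.000
      vertex 9.000 5.000 21.000
    endloop
  endfacet
  facet normal 0.0000 0.0000 1.0000
    outer loop
      vertex 0.000 0.000 21.000
      vertex 9.000 5.000 21.000
      vertex 9.000 24.000 21.000
    endloop
  endfacet
  facet normal 0.0000 0.0000 1.0000
    outer loop
      vertex 0.000 0.000 21.000
      vertex 9.000 24.000 21.000
      vertex 0.000 24.000 21.000
    endloop
  endfacet
  facet normal 0.0000 -1.0000 0.0000
    outer loop
      vertex 0.000 0.000 0.000
      vertex 25.000 0.000 0.000
      vertex 25.000 0.000 21.000
    endloop
  endfacet
  facet normal 0.0000 -1.0000 0.0000
    outer loop
      vertex 0.000 0.000 0.000
      vertex 25.000 0.000 21.000
      vertex 0.000 0.000 21.000
    endloop
  endfacet
  facet normal 1.0000 0.0000 0.0000
    outer loop
      vertex 25.000 0.000 0.000
      vertex 25.000 5.000 0.000
      vertex 25.000 5.000 21.000
    endloop
  endfacet
  facet normal 1.0000 0.0000 0.0000
    outer loop
      vertex 25.000 0.000 0.000
      vertex 25.000 5.000 21.000
      vertex 25.000 0.000 21.000
    endloop
  endfacet
  facet normal 0.0000 1.0000 0.0000
    outer loop
      vertex 25.000 5.000 0.000
      vertex 9.000 5.000 0.000
      vertex 9.000 5.000 21.000
    endloop
  endfacet
  facet normal 0.0000 1.0000 0.0000
    outer loop
      vertex 25.000 5.000 0.000
      vertex 9.000 5.000 21.000
      vertex 25.000 5.000 21.000
    endloop
  endfacet
  facet normal 1.0000 0.0000 0.0000
    outer loop
      vertex 9.000 5.000 0.000
      vertex 9.000 24.000 0.000
      vertex 9.000 24.000 21.000
    endloop
  endfacet
  facet normal 1.0000 0.0000 0.0000
    outer loop
      vertex 9.000 5.000 0.000
      vertex 9.000 24.000 21.000
      vertex 9.000 5.000 21.000
    endloop
  endfacet
  facet normal 0.0000 1.0000 0.0000
    outer loop
      vertex 9.000 24.000 0.000
      vertex 0.000 24.000 0.000
      vertex 0.000 24.000 21.000
    endloop
  endfacet
  facet normal 0.0000 1.0000 0.0000
    outer loop
      vertex 9.000 24.000 0.000
      vertex 0.000 24.000 21.000
      vertex 9.000 24.000 21.000
    endloop
  endfacet
  facet normal -1.0000 0.0000 0.0000
    outer loop
      vertex 0.000 24.000 0.000
      vertex 0.000 0.000 0.000
      vertex 0.000 0.000 21.000
    endloop
  endfacet
  facet normal -1.0000 0.0000 0.0000
    outer loop
      vertex 0.000 24.000 0.000
      vertex 0.000 0.000 21.000
      vertex 0.000 24.000 21.000
    endloop
  endfacet
endsolid part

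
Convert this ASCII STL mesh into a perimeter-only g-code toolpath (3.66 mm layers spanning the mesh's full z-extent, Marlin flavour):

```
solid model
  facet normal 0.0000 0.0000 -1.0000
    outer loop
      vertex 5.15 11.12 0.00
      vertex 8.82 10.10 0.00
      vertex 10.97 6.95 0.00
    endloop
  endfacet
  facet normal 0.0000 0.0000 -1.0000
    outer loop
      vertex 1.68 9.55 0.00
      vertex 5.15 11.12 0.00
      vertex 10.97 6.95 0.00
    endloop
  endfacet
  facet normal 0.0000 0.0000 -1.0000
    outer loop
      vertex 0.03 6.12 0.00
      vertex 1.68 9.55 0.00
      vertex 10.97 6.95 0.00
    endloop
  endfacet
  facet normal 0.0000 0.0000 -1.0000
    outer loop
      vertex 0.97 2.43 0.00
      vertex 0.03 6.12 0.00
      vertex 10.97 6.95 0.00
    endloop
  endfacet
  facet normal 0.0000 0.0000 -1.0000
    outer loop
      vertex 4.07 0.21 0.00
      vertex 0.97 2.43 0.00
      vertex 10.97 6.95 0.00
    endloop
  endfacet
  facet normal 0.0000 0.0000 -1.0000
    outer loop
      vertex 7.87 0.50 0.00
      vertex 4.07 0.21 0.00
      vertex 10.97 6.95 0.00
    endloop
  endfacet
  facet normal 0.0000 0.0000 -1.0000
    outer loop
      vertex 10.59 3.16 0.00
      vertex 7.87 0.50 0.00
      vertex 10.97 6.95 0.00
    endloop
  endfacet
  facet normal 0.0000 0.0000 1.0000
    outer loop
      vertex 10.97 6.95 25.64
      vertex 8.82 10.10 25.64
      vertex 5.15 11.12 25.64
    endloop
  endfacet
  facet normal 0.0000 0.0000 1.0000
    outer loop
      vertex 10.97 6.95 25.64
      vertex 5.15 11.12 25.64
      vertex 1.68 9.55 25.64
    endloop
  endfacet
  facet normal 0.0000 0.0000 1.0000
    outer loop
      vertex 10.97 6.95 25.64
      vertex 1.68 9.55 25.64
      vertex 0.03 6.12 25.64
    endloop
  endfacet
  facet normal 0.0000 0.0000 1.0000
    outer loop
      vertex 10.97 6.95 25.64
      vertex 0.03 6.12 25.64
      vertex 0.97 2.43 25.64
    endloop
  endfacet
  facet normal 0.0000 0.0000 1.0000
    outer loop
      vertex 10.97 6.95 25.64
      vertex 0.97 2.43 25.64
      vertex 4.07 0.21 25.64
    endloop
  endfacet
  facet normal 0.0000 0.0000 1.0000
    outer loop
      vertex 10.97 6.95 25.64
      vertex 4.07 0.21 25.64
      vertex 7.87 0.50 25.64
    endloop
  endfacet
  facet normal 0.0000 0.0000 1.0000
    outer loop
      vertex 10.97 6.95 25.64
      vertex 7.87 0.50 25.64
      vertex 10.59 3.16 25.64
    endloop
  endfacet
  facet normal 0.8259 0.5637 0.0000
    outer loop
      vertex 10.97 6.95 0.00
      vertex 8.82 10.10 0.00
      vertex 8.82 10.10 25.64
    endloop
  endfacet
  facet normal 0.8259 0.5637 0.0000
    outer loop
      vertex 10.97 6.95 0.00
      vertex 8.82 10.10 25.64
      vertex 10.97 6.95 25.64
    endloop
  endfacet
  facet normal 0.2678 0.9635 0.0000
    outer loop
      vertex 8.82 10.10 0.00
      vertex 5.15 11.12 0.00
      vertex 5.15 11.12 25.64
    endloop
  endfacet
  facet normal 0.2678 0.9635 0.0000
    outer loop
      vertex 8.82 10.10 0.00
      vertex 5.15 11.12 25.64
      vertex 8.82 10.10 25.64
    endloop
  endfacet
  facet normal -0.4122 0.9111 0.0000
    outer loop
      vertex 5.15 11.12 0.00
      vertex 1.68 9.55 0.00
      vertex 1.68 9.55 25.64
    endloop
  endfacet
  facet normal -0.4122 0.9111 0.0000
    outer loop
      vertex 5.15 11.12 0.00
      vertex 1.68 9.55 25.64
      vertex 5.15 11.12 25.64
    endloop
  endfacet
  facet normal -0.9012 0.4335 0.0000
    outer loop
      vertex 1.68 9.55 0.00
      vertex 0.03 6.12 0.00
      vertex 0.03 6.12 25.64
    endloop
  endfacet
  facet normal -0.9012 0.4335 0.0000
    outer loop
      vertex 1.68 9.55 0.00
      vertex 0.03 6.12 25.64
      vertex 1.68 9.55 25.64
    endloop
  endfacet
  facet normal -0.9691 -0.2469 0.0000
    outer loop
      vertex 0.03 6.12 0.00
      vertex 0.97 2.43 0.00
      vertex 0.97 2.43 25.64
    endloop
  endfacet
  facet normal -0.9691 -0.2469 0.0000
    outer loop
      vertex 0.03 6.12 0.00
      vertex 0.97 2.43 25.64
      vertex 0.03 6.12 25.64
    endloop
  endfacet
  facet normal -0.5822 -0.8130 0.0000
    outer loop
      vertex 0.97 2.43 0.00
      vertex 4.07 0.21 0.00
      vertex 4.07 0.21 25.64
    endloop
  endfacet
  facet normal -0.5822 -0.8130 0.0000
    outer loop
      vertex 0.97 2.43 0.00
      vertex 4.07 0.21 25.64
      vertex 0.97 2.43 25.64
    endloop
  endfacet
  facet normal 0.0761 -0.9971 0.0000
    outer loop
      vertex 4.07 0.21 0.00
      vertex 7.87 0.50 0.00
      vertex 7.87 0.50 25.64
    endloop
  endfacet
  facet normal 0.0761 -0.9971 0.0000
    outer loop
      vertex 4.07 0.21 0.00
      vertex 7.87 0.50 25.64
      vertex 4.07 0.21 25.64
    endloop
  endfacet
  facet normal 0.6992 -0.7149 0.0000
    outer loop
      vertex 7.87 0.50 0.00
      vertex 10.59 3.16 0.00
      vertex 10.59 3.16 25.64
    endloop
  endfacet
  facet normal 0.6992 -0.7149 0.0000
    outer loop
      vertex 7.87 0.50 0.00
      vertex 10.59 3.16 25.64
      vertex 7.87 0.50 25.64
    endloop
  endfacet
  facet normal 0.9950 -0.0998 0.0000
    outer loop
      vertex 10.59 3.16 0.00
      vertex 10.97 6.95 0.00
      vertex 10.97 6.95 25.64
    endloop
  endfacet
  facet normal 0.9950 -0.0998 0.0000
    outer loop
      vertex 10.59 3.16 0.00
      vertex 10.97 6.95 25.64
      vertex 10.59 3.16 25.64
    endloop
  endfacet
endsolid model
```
; perimeter-only toolpath
G21 ; units = mm
G90 ; absolute positioning
G28 ; home
; layer 1
G0 Z3.66
G0 X10.97 Y6.95
G1 X8.82 Y10.10
G1 X5.15 Y11.12
G1 X1.68 Y9.55
G1 X0.03 Y6.12
G1 X0.97 Y2.43
G1 X4.07 Y0.21
G1 X7.87 Y0.50
G1 X10.59 Y3.16
G1 X10.97 Y6.95
; layer 2
G0 Z7.33
G0 X10.97 Y6.95
G1 X8.82 Y10.10
G1 X5.15 Y11.12
G1 X1.68 Y9.55
G1 X0.03 Y6.12
G1 X0.97 Y2.43
G1 X4.07 Y0.21
G1 X7.87 Y0.50
G1 X10.59 Y3.16
G1 X10.97 Y6.95
; layer 3
G0 Z10.99
G0 X10.97 Y6.95
G1 X8.82 Y10.10
G1 X5.15 Y11.12
G1 X1.68 Y9.55
G1 X0.03 Y6.12
G1 X0.97 Y2.43
G1 X4.07 Y0.21
G1 X7.87 Y0.50
G1 X10.59 Y3.16
G1 X10.97 Y6.95
; layer 4
G0 Z14.65
G0 X10.97 Y6.95
G1 X8.82 Y10.10
G1 X5.15 Y11.12
G1 X1.68 Y9.55
G1 X0.03 Y6.12
G1 X0.97 Y2.43
G1 X4.07 Y0.21
G1 X7.87 Y0.50
G1 X10.59 Y3.16
G1 X10.97 Y6.95
; layer 5
G0 Z18.31
G0 X10.97 Y6.95
G1 X8.82 Y10.10
G1 X5.15 Y11.12
G1 X1.68 Y9.55
G1 X0.03 Y6.12
G1 X0.97 Y2.43
G1 X4.07 Y0.21
G1 X7.87 Y0.50
G1 X10.59 Y3.16
G1 X10.97 Y6.95
; layer 6
G0 Z21.98
G0 X10.97 Y6.95
G1 X8.82 Y10.10
G1 X5.15 Y11.12
G1 X1.68 Y9.55
G1 X0.03 Y6.12
G1 X0.97 Y2.43
G1 X4.07 Y0.21
G1 X7.87 Y0.50
G1 X10.59 Y3.16
G1 X10.97 Y6.95
; layer 7
G0 Z25.64
G0 X10.97 Y6.95
G1 X8.82 Y10.10
G1 X5.15 Y11.12
G1 X1.68 Y9.55
G1 X0.03 Y6.12
G1 X0.97 Y2.43
G1 X4.07 Y0.21
G1 X7.87 Y0.50
G1 X10.59 Y3.16
G1 X10.97 Y6.95
M2 ; end

The solid is a regular 9-sided prism (a cylinder approximated with 9 flat sides), circumscribed radius ≈ 5.57 mm, height ≈ 25.6 mm. Slicing at Δz = 3.66 mm — 7 equal slices spanning the solid's height, so layer i sits at z = i·h/7 — gives 7 non-empty perimeters. Each is a 9-segment closed polygon; G0 lifts to the layer z and rapids to the start vertex, then G1 traces the edges.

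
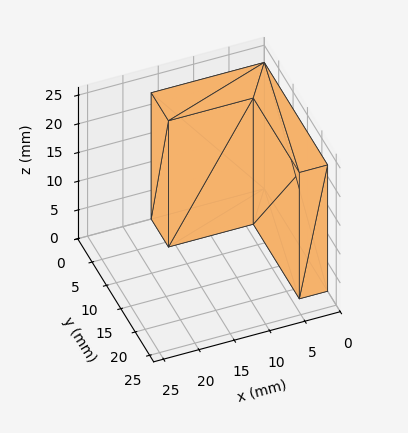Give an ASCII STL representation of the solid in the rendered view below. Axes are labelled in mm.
Reading the render: the shape is an L-shaped prism: outer 16 × 22 mm, arm thicknesses ≈ 6 mm (horizontal) and 4 mm (vertical), extruded 22 mm in z (dimensions read to the nearest mm from the axis ticks). For the STL, each face is triangulated and given an outward normal.

solid part
  facet normal 0.0000 0.0000 -1.0000
    outer loop
      vertex 16.00 6.00 0.00
      vertex 16.00 0.00 0.00
      vertex 0.00 0.00 0.00
    endloop
  endfacet
  facet normal 0.0000 0.0000 -1.0000
    outer loop
      vertex 4.00 6.00 0.00
      vertex 16.00 6.00 0.00
      vertex 0.00 0.00 0.00
    endloop
  endfacet
  facet normal 0.0000 0.0000 -1.0000
    outer loop
      vertex 4.00 22.00 0.00
      vertex 4.00 6.00 0.00
      vertex 0.00 0.00 0.00
    endloop
  endfacet
  facet normal 0.0000 0.0000 -1.0000
    outer loop
      vertex 0.00 22.00 0.00
      vertex 4.00 22.00 0.00
      vertex 0.00 0.00 0.00
    endloop
  endfacet
  facet normal 0.0000 0.0000 1.0000
    outer loop
      vertex 0.00 0.00 22.00
      vertex 16.00 0.00 22.00
      vertex 16.00 6.00 22.00
    endloop
  endfacet
  facet normal 0.0000 0.0000 1.0000
    outer loop
      vertex 0.00 0.00 22.00
      vertex 16.00 6.00 22.00
      vertex 4.00 6.00 22.00
    endloop
  endfacet
  facet normal 0.0000 0.0000 1.0000
    outer loop
      vertex 0.00 0.00 22.00
      vertex 4.00 6.00 22.00
      vertex 4.00 22.00 22.00
    endloop
  endfacet
  facet normal 0.0000 0.0000 1.0000
    outer loop
      vertex 0.00 0.00 22.00
      vertex 4.00 22.00 22.00
      vertex 0.00 22.00 22.00
    endloop
  endfacet
  facet normal 0.0000 -1.0000 0.0000
    outer loop
      vertex 0.00 0.00 0.00
      vertex 16.00 0.00 0.00
      vertex 16.00 0.00 22.00
    endloop
  endfacet
  facet normal 0.0000 -1.0000 0.0000
    outer loop
      vertex 0.00 0.00 0.00
      vertex 16.00 0.00 22.00
      vertex 0.00 0.00 22.00
    endloop
  endfacet
  facet normal 1.0000 0.0000 0.0000
    outer loop
      vertex 16.00 0.00 0.00
      vertex 16.00 6.00 0.00
      vertex 16.00 6.00 22.00
    endloop
  endfacet
  facet normal 1.0000 0.0000 0.0000
    outer loop
      vertex 16.00 0.00 0.00
      vertex 16.00 6.00 22.00
      vertex 16.00 0.00 22.00
    endloop
  endfacet
  facet normal 0.0000 1.0000 0.0000
    outer loop
      vertex 16.00 6.00 0.00
      vertex 4.00 6.00 0.00
      vertex 4.00 6.00 22.00
    endloop
  endfacet
  facet normal 0.0000 1.0000 0.0000
    outer loop
      vertex 16.00 6.00 0.00
      vertex 4.00 6.00 22.00
      vertex 16.00 6.00 22.00
    endloop
  endfacet
  facet normal 1.0000 0.0000 0.0000
    outer loop
      vertex 4.00 6.00 0.00
      vertex 4.00 22.00 0.00
      vertex 4.00 22.00 22.00
    endloop
  endfacet
  facet normal 1.0000 0.0000 0.0000
    outer loop
      vertex 4.00 6.00 0.00
      vertex 4.00 22.00 22.00
      vertex 4.00 6.00 22.00
    endloop
  endfacet
  facet normal 0.0000 1.0000 0.0000
    outer loop
      vertex 4.00 22.00 0.00
      vertex 0.00 22.00 0.00
      vertex 0.00 22.00 22.00
    endloop
  endfacet
  facet normal 0.0000 1.0000 0.0000
    outer loop
      vertex 4.00 22.00 0.00
      vertex 0.00 22.00 22.00
      vertex 4.00 22.00 22.00
    endloop
  endfacet
  facet normal -1.0000 0.0000 0.0000
    outer loop
      vertex 0.00 22.00 0.00
      vertex 0.00 0.00 0.00
      vertex 0.00 0.00 22.00
    endloop
  endfacet
  facet normal -1.0000 0.0000 0.0000
    outer loop
      vertex 0.00 22.00 0.00
      vertex 0.00 0.00 22.00
      vertex 0.00 22.00 22.00
    endloop
  endfacet
endsolid part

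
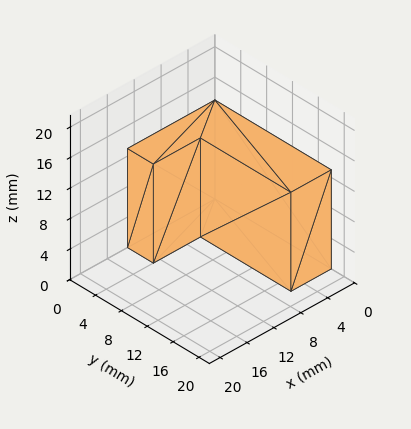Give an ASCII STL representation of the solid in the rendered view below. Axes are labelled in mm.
Reading the render: the shape is an L-shaped prism: outer 13 × 18 mm, arm thicknesses ≈ 4 mm (horizontal) and 6 mm (vertical), extruded 13 mm in z (dimensions read to the nearest mm from the axis ticks). For the STL, each face is triangulated and given an outward normal.

solid part
  facet normal 0.0000 0.0000 -1.0000
    outer loop
      vertex 13.000 4.000 0.000
      vertex 13.000 0.000 0.000
      vertex 0.000 0.000 0.000
    endloop
  endfacet
  facet normal 0.0000 0.0000 -1.0000
    outer loop
      vertex 6.000 4.000 0.000
      vertex 13.000 4.000 0.000
      vertex 0.000 0.000 0.000
    endloop
  endfacet
  facet normal 0.0000 0.0000 -1.0000
    outer loop
      vertex 6.000 18.000 0.000
      vertex 6.000 4.000 0.000
      vertex 0.000 0.000 0.000
    endloop
  endfacet
  facet normal 0.0000 0.0000 -1.0000
    outer loop
      vertex 0.000 18.000 0.000
      vertex 6.000 18.000 0.000
      vertex 0.000 0.000 0.000
    endloop
  endfacet
  facet normal 0.0000 0.0000 1.0000
    outer loop
      vertex 0.000 0.000 13.000
      vertex 13.000 0.000 13.000
      vertex 13.000 4.000 13.000
    endloop
  endfacet
  facet normal 0.0000 0.0000 1.0000
    outer loop
      vertex 0.000 0.000 13.000
      vertex 13.000 4.000 13.000
      vertex 6.000 4.000 13.000
    endloop
  endfacet
  facet normal 0.0000 0.0000 1.0000
    outer loop
      vertex 0.000 0.000 13.000
      vertex 6.000 4.000 13.000
      vertex 6.000 18.000 13.000
    endloop
  endfacet
  facet normal 0.0000 0.0000 1.0000
    outer loop
      vertex 0.000 0.000 13.000
      vertex 6.000 18.000 13.000
      vertex 0.000 18.000 13.000
    endloop
  endfacet
  facet normal 0.0000 -1.0000 0.0000
    outer loop
      vertex 0.000 0.000 0.000
      vertex 13.000 0.000 0.000
      vertex 13.000 0.000 13.000
    endloop
  endfacet
  facet normal 0.0000 -1.0000 0.0000
    outer loop
      vertex 0.000 0.000 0.000
      vertex 13.000 0.000 13.000
      vertex 0.000 0.000 13.000
    endloop
  endfacet
  facet normal 1.0000 0.0000 0.0000
    outer loop
      vertex 13.000 0.000 0.000
      vertex 13.000 4.000 0.000
      vertex 13.000 4.000 13.000
    endloop
  endfacet
  facet normal 1.0000 0.0000 0.0000
    outer loop
      vertex 13.000 0.000 0.000
      vertex 13.000 4.000 13.000
      vertex 13.000 0.000 13.000
    endloop
  endfacet
  facet normal 0.0000 1.0000 0.0000
    outer loop
      vertex 13.000 4.000 0.000
      vertex 6.000 4.000 0.000
      vertex 6.000 4.000 13.000
    endloop
  endfacet
  facet normal 0.0000 1.0000 0.0000
    outer loop
      vertex 13.000 4.000 0.000
      vertex 6.000 4.000 13.000
      vertex 13.000 4.000 13.000
    endloop
  endfacet
  facet normal 1.0000 0.0000 0.0000
    outer loop
      vertex 6.000 4.000 0.000
      vertex 6.000 18.000 0.000
      vertex 6.000 18.000 13.000
    endloop
  endfacet
  facet normal 1.0000 0.0000 0.0000
    outer loop
      vertex 6.000 4.000 0.000
      vertex 6.000 18.000 13.000
      vertex 6.000 4.000 13.000
    endloop
  endfacet
  facet normal 0.0000 1.0000 0.0000
    outer loop
      vertex 6.000 18.000 0.000
      vertex 0.000 18.000 0.000
      vertex 0.000 18.000 13.000
    endloop
  endfacet
  facet normal 0.0000 1.0000 0.0000
    outer loop
      vertex 6.000 18.000 0.000
      vertex 0.000 18.000 13.000
      vertex 6.000 18.000 13.000
    endloop
  endfacet
  facet normal -1.0000 0.0000 0.0000
    outer loop
      vertex 0.000 18.000 0.000
      vertex 0.000 0.000 0.000
      vertex 0.000 0.000 13.000
    endloop
  endfacet
  facet normal -1.0000 0.0000 0.0000
    outer loop
      vertex 0.000 18.000 0.000
      vertex 0.000 0.000 13.000
      vertex 0.000 18.000 13.000
    endloop
  endfacet
endsolid part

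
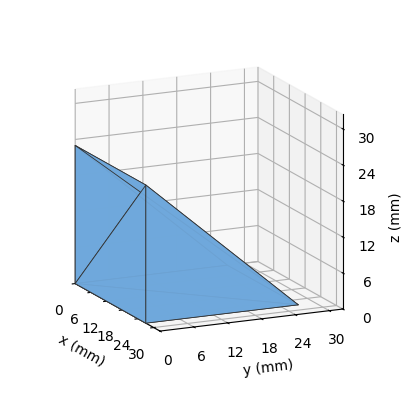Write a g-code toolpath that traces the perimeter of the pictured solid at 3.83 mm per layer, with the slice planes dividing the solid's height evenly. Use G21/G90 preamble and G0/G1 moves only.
Reading the render: the shape is a wedge (ramp): 27 × 27 mm base, rising to 23 mm along the y=0 edge and sloping linearly to z=0 at y=27 (dimensions read to the nearest mm from the axis ticks). For the g-code, the solid's height is divided into equal slices at the stated Δz and each level perimeter traced with G1 moves after a G0 lift.

; perimeter-only toolpath
G21 ; units = mm
G90 ; absolute positioning
G28 ; home
; layer 1
G0 Z3.83
G0 X0.00 Y0.00
G1 X27.00 Y0.00
G1 X27.00 Y22.50
G1 X0.00 Y22.50
G1 X0.00 Y0.00
; layer 2
G0 Z7.67
G0 X0.00 Y0.00
G1 X27.00 Y0.00
G1 X27.00 Y18.00
G1 X0.00 Y18.00
G1 X0.00 Y0.00
; layer 3
G0 Z11.50
G0 X0.00 Y0.00
G1 X27.00 Y0.00
G1 X27.00 Y13.50
G1 X0.00 Y13.50
G1 X0.00 Y0.00
; layer 4
G0 Z15.33
G0 X0.00 Y0.00
G1 X27.00 Y0.00
G1 X27.00 Y9.00
G1 X0.00 Y9.00
G1 X0.00 Y0.00
; layer 5
G0 Z19.17
G0 X0.00 Y0.00
G1 X27.00 Y0.00
G1 X27.00 Y4.50
G1 X0.00 Y4.50
G1 X0.00 Y0.00
M2 ; end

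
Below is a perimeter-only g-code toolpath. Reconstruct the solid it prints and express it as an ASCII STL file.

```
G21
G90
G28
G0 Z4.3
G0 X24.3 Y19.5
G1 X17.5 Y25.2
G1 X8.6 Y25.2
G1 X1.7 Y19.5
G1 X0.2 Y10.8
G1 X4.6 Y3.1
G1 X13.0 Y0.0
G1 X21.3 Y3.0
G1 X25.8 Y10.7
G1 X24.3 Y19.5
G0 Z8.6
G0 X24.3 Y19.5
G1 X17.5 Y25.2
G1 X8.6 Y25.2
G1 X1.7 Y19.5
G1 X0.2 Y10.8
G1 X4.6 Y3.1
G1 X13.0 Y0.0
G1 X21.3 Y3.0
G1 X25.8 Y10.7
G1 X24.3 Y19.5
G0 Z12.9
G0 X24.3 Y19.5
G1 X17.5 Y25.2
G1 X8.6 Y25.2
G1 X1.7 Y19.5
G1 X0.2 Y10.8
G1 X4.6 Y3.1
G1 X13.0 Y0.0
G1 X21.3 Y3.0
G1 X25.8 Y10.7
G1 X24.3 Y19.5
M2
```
solid part
  facet normal 0.0000 0.0000 -1.0000
    outer loop
      vertex 8.6 25.2 0.0
      vertex 17.5 25.2 0.0
      vertex 24.3 19.5 0.0
    endloop
  endfacet
  facet normal 0.0000 0.0000 -1.0000
    outer loop
      vertex 1.7 19.5 0.0
      vertex 8.6 25.2 0.0
      vertex 24.3 19.5 0.0
    endloop
  endfacet
  facet normal 0.0000 0.0000 -1.0000
    outer loop
      vertex 0.2 10.8 0.0
      vertex 1.7 19.5 0.0
      vertex 24.3 19.5 0.0
    endloop
  endfacet
  facet normal 0.0000 0.0000 -1.0000
    outer loop
      vertex 4.6 3.1 0.0
      vertex 0.2 10.8 0.0
      vertex 24.3 19.5 0.0
    endloop
  endfacet
  facet normal 0.0000 0.0000 -1.0000
    outer loop
      vertex 13.0 0.0 0.0
      vertex 4.6 3.1 0.0
      vertex 24.3 19.5 0.0
    endloop
  endfacet
  facet normal 0.0000 0.0000 -1.0000
    outer loop
      vertex 21.3 3.0 0.0
      vertex 13.0 0.0 0.0
      vertex 24.3 19.5 0.0
    endloop
  endfacet
  facet normal 0.0000 0.0000 -1.0000
    outer loop
      vertex 25.8 10.7 0.0
      vertex 21.3 3.0 0.0
      vertex 24.3 19.5 0.0
    endloop
  endfacet
  facet normal 0.0000 0.0000 1.0000
    outer loop
      vertex 24.3 19.5 12.9
      vertex 17.5 25.2 12.9
      vertex 8.6 25.2 12.9
    endloop
  endfacet
  facet normal 0.0000 0.0000 1.0000
    outer loop
      vertex 24.3 19.5 12.9
      vertex 8.6 25.2 12.9
      vertex 1.7 19.5 12.9
    endloop
  endfacet
  facet normal 0.0000 0.0000 1.0000
    outer loop
      vertex 24.3 19.5 12.9
      vertex 1.7 19.5 12.9
      vertex 0.2 10.8 12.9
    endloop
  endfacet
  facet normal 0.0000 0.0000 1.0000
    outer loop
      vertex 24.3 19.5 12.9
      vertex 0.2 10.8 12.9
      vertex 4.6 3.1 12.9
    endloop
  endfacet
  facet normal 0.0000 0.0000 1.0000
    outer loop
      vertex 24.3 19.5 12.9
      vertex 4.6 3.1 12.9
      vertex 13.0 0.0 12.9
    endloop
  endfacet
  facet normal 0.0000 0.0000 1.0000
    outer loop
      vertex 24.3 19.5 12.9
      vertex 13.0 0.0 12.9
      vertex 21.3 3.0 12.9
    endloop
  endfacet
  facet normal 0.0000 0.0000 1.0000
    outer loop
      vertex 24.3 19.5 12.9
      vertex 21.3 3.0 12.9
      vertex 25.8 10.7 12.9
    endloop
  endfacet
  facet normal 0.6424 0.7664 0.0000
    outer loop
      vertex 24.3 19.5 0.0
      vertex 17.5 25.2 0.0
      vertex 17.5 25.2 12.9
    endloop
  endfacet
  facet normal 0.6424 0.7664 0.0000
    outer loop
      vertex 24.3 19.5 0.0
      vertex 17.5 25.2 12.9
      vertex 24.3 19.5 12.9
    endloop
  endfacet
  facet normal 0.0000 1.0000 0.0000
    outer loop
      vertex 17.5 25.2 0.0
      vertex 8.6 25.2 0.0
      vertex 8.6 25.2 12.9
    endloop
  endfacet
  facet normal 0.0000 1.0000 0.0000
    outer loop
      vertex 17.5 25.2 0.0
      vertex 8.6 25.2 12.9
      vertex 17.5 25.2 12.9
    endloop
  endfacet
  facet normal -0.6369 0.7710 0.0000
    outer loop
      vertex 8.6 25.2 0.0
      vertex 1.7 19.5 0.0
      vertex 1.7 19.5 12.9
    endloop
  endfacet
  facet normal -0.6369 0.7710 0.0000
    outer loop
      vertex 8.6 25.2 0.0
      vertex 1.7 19.5 12.9
      vertex 8.6 25.2 12.9
    endloop
  endfacet
  facet normal -0.9855 0.1699 0.0000
    outer loop
      vertex 1.7 19.5 0.0
      vertex 0.2 10.8 0.0
      vertex 0.2 10.8 12.9
    endloop
  endfacet
  facet normal -0.9855 0.1699 0.0000
    outer loop
      vertex 1.7 19.5 0.0
      vertex 0.2 10.8 12.9
      vertex 1.7 19.5 12.9
    endloop
  endfacet
  facet normal -0.8682 -0.4961 0.0000
    outer loop
      vertex 0.2 10.8 0.0
      vertex 4.6 3.1 0.0
      vertex 4.6 3.1 12.9
    endloop
  endfacet
  facet normal -0.8682 -0.4961 0.0000
    outer loop
      vertex 0.2 10.8 0.0
      vertex 4.6 3.1 12.9
      vertex 0.2 10.8 12.9
    endloop
  endfacet
  facet normal -0.3462 -0.9382 0.0000
    outer loop
      vertex 4.6 3.1 0.0
      vertex 13.0 0.0 0.0
      vertex 13.0 0.0 12.9
    endloop
  endfacet
  facet normal -0.3462 -0.9382 0.0000
    outer loop
      vertex 4.6 3.1 0.0
      vertex 13.0 0.0 12.9
      vertex 4.6 3.1 12.9
    endloop
  endfacet
  facet normal 0.3399 -0.9405 0.0000
    outer loop
      vertex 13.0 0.0 0.0
      vertex 21.3 3.0 0.0
      vertex 21.3 3.0 12.9
    endloop
  endfacet
  facet normal 0.3399 -0.9405 0.0000
    outer loop
      vertex 13.0 0.0 0.0
      vertex 21.3 3.0 12.9
      vertex 13.0 0.0 12.9
    endloop
  endfacet
  facet normal 0.8634 -0.5046 0.0000
    outer loop
      vertex 21.3 3.0 0.0
      vertex 25.8 10.7 0.0
      vertex 25.8 10.7 12.9
    endloop
  endfacet
  facet normal 0.8634 -0.5046 0.0000
    outer loop
      vertex 21.3 3.0 0.0
      vertex 25.8 10.7 12.9
      vertex 21.3 3.0 12.9
    endloop
  endfacet
  facet normal 0.9858 0.1680 0.0000
    outer loop
      vertex 25.8 10.7 0.0
      vertex 24.3 19.5 0.0
      vertex 24.3 19.5 12.9
    endloop
  endfacet
  facet normal 0.9858 0.1680 0.0000
    outer loop
      vertex 25.8 10.7 0.0
      vertex 24.3 19.5 12.9
      vertex 25.8 10.7 12.9
    endloop
  endfacet
endsolid part

The G0 Z moves step by Δz≈4.3 mm. Every layer's G1 loop is the same polygon, so the solid is a straight extrusion of it from z=0 to z≈12.9. Closing with flat bottom and top caps and triangulating gives 32 facets — a regular 9-sided prism (a cylinder approximated with 9 flat sides), circumscribed radius ≈ 13 mm, height ≈ 12.9 mm.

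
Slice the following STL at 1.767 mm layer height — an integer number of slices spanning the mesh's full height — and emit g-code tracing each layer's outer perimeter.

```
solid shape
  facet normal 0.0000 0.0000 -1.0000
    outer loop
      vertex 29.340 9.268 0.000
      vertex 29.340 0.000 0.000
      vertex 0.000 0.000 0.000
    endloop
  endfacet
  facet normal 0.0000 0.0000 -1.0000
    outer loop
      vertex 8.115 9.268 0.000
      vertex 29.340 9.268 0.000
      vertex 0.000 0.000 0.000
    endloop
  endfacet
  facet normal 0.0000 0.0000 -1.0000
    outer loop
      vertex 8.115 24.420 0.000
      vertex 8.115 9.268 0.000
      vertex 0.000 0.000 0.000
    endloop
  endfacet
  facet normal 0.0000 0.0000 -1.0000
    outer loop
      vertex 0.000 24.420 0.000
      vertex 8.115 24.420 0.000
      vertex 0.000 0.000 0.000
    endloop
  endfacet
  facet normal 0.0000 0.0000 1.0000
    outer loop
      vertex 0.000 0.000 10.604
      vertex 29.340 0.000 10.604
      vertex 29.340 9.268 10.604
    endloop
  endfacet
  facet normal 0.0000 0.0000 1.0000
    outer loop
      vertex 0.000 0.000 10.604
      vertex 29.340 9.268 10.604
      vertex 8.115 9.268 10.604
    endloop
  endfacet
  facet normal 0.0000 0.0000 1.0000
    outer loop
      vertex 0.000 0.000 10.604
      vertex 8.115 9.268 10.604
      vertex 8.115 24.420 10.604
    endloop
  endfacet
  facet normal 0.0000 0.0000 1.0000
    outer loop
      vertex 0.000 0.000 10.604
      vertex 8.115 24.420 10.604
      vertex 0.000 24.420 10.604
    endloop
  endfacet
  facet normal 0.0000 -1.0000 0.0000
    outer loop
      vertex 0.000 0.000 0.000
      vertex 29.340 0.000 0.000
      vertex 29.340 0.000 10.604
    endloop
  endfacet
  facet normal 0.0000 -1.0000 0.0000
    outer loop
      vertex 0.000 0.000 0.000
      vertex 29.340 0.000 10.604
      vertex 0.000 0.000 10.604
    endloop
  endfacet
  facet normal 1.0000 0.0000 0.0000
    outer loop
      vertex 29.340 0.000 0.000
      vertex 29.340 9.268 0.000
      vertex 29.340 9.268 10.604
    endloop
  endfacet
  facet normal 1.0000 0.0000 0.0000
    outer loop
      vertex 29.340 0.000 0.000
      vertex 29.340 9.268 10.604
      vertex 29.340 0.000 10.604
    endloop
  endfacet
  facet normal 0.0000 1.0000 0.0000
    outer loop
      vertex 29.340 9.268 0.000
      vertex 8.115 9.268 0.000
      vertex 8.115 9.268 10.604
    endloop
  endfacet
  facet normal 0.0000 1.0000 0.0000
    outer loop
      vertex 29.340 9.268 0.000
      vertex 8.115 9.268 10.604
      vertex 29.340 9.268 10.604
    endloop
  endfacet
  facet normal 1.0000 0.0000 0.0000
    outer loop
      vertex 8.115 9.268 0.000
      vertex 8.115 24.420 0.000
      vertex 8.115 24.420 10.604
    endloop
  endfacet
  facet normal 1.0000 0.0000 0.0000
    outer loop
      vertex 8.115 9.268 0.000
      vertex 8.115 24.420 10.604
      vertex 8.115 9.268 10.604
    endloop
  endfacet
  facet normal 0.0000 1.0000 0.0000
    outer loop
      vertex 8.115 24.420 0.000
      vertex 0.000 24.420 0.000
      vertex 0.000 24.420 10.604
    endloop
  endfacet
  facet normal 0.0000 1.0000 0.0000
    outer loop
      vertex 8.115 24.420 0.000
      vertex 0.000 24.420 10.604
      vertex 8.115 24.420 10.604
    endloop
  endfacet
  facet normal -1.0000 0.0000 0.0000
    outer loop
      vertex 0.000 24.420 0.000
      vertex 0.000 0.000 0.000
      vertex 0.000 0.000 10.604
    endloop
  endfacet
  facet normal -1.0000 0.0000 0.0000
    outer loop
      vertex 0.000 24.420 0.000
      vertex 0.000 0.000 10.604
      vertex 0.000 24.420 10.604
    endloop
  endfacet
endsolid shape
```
; perimeter-only toolpath
G21 ; units = mm
G90 ; absolute positioning
G28 ; home
; layer 1
G0 Z1.767
G0 X0.000 Y0.000
G1 X29.340 Y0.000
G1 X29.340 Y9.268
G1 X8.115 Y9.268
G1 X8.115 Y24.420
G1 X0.000 Y24.420
G1 X0.000 Y0.000
; layer 2
G0 Z3.535
G0 X0.000 Y0.000
G1 X29.340 Y0.000
G1 X29.340 Y9.268
G1 X8.115 Y9.268
G1 X8.115 Y24.420
G1 X0.000 Y24.420
G1 X0.000 Y0.000
; layer 3
G0 Z5.302
G0 X0.000 Y0.000
G1 X29.340 Y0.000
G1 X29.340 Y9.268
G1 X8.115 Y9.268
G1 X8.115 Y24.420
G1 X0.000 Y24.420
G1 X0.000 Y0.000
; layer 4
G0 Z7.069
G0 X0.000 Y0.000
G1 X29.340 Y0.000
G1 X29.340 Y9.268
G1 X8.115 Y9.268
G1 X8.115 Y24.420
G1 X0.000 Y24.420
G1 X0.000 Y0.000
; layer 5
G0 Z8.837
G0 X0.000 Y0.000
G1 X29.340 Y0.000
G1 X29.340 Y9.268
G1 X8.115 Y9.268
G1 X8.115 Y24.420
G1 X0.000 Y24.420
G1 X0.000 Y0.000
; layer 6
G0 Z10.604
G0 X0.000 Y0.000
G1 X29.340 Y0.000
G1 X29.340 Y9.268
G1 X8.115 Y9.268
G1 X8.115 Y24.420
G1 X0.000 Y24.420
G1 X0.000 Y0.000
M2 ; end

The solid is an L-shaped prism: outer 29.3 × 24.4 mm, arm thicknesses ≈ 9.27 mm (horizontal) and 8.12 mm (vertical), extruded 10.6 mm in z. Slicing at Δz = 1.767 mm — 6 equal slices spanning the solid's height, so layer i sits at z = i·h/6 — gives 6 non-empty perimeters. Each is a 6-segment closed polygon; G0 lifts to the layer z and rapids to the start vertex, then G1 traces the edges.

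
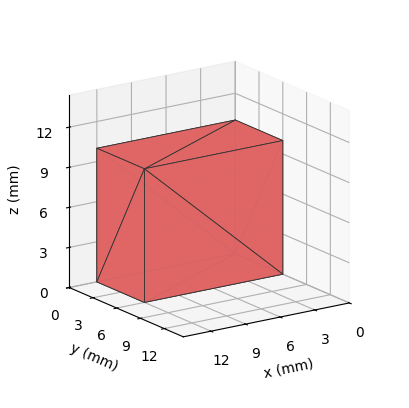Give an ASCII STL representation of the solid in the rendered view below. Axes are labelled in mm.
Reading the render: the shape is a rectangular box, roughly 12 × 6 mm footprint and 10 mm tall (dimensions read to the nearest mm from the axis ticks). For the STL, each face is triangulated and given an outward normal.

solid part
  facet normal 0.0000 0.0000 -1.0000
    outer loop
      vertex 12.00 6.00 0.00
      vertex 12.00 0.00 0.00
      vertex 0.00 0.00 0.00
    endloop
  endfacet
  facet normal 0.0000 0.0000 -1.0000
    outer loop
      vertex 0.00 6.00 0.00
      vertex 12.00 6.00 0.00
      vertex 0.00 0.00 0.00
    endloop
  endfacet
  facet normal 0.0000 0.0000 1.0000
    outer loop
      vertex 0.00 0.00 10.00
      vertex 12.00 0.00 10.00
      vertex 12.00 6.00 10.00
    endloop
  endfacet
  facet normal 0.0000 0.0000 1.0000
    outer loop
      vertex 0.00 0.00 10.00
      vertex 12.00 6.00 10.00
      vertex 0.00 6.00 10.00
    endloop
  endfacet
  facet normal 0.0000 -1.0000 0.0000
    outer loop
      vertex 0.00 0.00 0.00
      vertex 12.00 0.00 0.00
      vertex 12.00 0.00 10.00
    endloop
  endfacet
  facet normal 0.0000 -1.0000 0.0000
    outer loop
      vertex 0.00 0.00 0.00
      vertex 12.00 0.00 10.00
      vertex 0.00 0.00 10.00
    endloop
  endfacet
  facet normal 0.0000 1.0000 0.0000
    outer loop
      vertex 12.00 6.00 10.00
      vertex 12.00 6.00 0.00
      vertex 0.00 6.00 0.00
    endloop
  endfacet
  facet normal 0.0000 1.0000 0.0000
    outer loop
      vertex 0.00 6.00 10.00
      vertex 12.00 6.00 10.00
      vertex 0.00 6.00 0.00
    endloop
  endfacet
  facet normal -1.0000 0.0000 0.0000
    outer loop
      vertex 0.00 6.00 10.00
      vertex 0.00 6.00 0.00
      vertex 0.00 0.00 0.00
    endloop
  endfacet
  facet normal -1.0000 0.0000 0.0000
    outer loop
      vertex 0.00 0.00 10.00
      vertex 0.00 6.00 10.00
      vertex 0.00 0.00 0.00
    endloop
  endfacet
  facet normal 1.0000 0.0000 0.0000
    outer loop
      vertex 12.00 0.00 0.00
      vertex 12.00 6.00 0.00
      vertex 12.00 6.00 10.00
    endloop
  endfacet
  facet normal 1.0000 0.0000 0.0000
    outer loop
      vertex 12.00 0.00 0.00
      vertex 12.00 6.00 10.00
      vertex 12.00 0.00 10.00
    endloop
  endfacet
endsolid part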